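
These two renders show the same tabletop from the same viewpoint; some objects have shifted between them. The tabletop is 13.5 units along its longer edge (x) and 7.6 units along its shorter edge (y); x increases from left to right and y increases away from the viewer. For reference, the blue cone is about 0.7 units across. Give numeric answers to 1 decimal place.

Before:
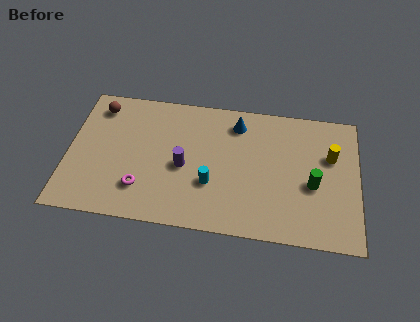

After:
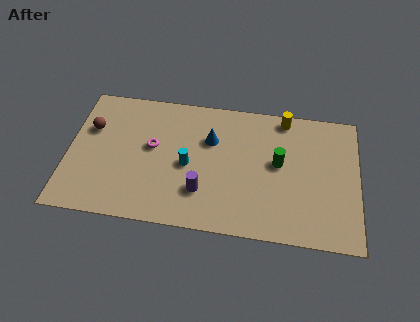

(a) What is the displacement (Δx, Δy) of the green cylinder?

(-1.6, 1.0)

The green cylinder started near (11.4, 3.2) and ended near (9.8, 4.2).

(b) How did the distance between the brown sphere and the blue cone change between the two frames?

-0.9

They were about 6.5 units apart before and 5.6 after — 0.9 units closer together.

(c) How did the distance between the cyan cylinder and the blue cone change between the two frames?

-1.9

Before: roughly 3.8 units apart; after: 1.9. That's 1.9 units closer together.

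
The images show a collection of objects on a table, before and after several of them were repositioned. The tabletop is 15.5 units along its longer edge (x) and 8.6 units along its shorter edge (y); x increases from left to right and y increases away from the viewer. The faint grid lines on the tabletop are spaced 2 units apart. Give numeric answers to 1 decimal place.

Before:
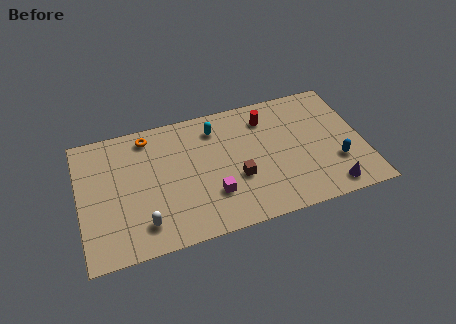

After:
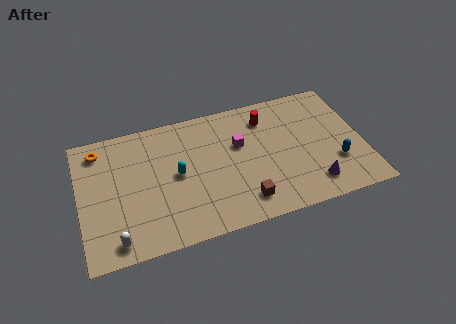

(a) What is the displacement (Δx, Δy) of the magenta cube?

(1.7, 2.9)

From the two frames, the magenta cube sits at roughly (7.1, 2.5) before and (8.8, 5.4) after.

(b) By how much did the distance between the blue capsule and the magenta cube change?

-1.0

Before: roughly 6.8 units apart; after: 5.8. That's 1.0 units closer together.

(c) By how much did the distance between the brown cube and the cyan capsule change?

+0.6

They were about 3.8 units apart before and 4.4 after — 0.6 units further apart.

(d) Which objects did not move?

the blue capsule and the red cylinder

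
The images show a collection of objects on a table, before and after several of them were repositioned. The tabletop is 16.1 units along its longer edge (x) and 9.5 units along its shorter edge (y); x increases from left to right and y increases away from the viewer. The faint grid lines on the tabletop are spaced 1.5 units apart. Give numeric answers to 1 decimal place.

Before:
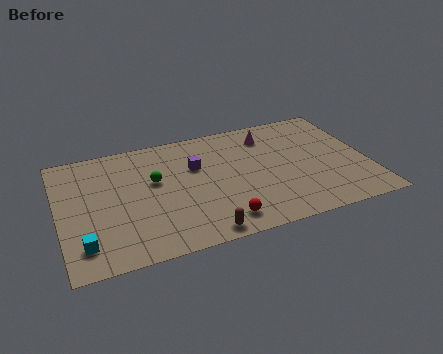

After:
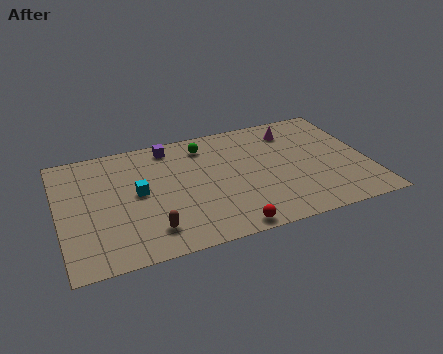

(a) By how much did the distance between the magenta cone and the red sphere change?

+1.1

They were about 6.8 units apart before and 7.9 after — 1.1 units further apart.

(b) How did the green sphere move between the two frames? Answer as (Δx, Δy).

(2.8, 2.1)

From the two frames, the green sphere sits at roughly (5.0, 5.7) before and (7.8, 7.8) after.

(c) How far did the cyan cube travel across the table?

4.3

The cyan cube moved from about (1.1, 1.9) to (4.1, 5.0), a distance of √(3.0² + 3.1²) ≈ 4.3.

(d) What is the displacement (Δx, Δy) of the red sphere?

(0.3, -0.7)

From the two frames, the red sphere sits at roughly (8.1, 1.5) before and (8.4, 0.8) after.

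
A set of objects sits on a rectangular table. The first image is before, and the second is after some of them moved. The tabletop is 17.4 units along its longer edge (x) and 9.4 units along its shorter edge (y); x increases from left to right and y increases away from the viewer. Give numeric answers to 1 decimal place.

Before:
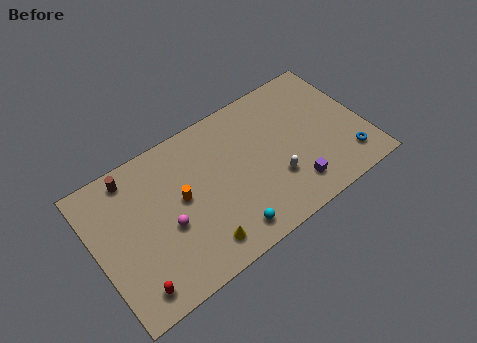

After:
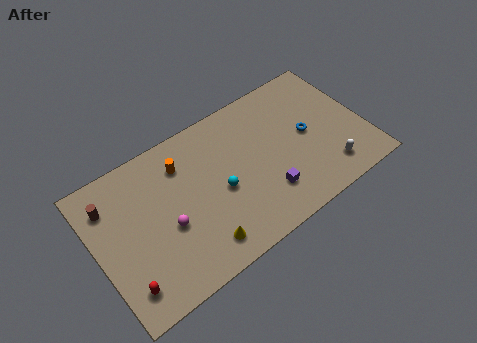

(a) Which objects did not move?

the yellow cone and the magenta sphere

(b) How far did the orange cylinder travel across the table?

2.1

From (5.5, 5.1) to (5.9, 7.2), the orange cylinder covered √(0.4² + 2.1²) ≈ 2.1 units.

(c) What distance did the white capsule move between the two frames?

3.5

The white capsule moved from about (11.3, 3.0) to (14.6, 1.8), a distance of √(3.3² + 1.2²) ≈ 3.5.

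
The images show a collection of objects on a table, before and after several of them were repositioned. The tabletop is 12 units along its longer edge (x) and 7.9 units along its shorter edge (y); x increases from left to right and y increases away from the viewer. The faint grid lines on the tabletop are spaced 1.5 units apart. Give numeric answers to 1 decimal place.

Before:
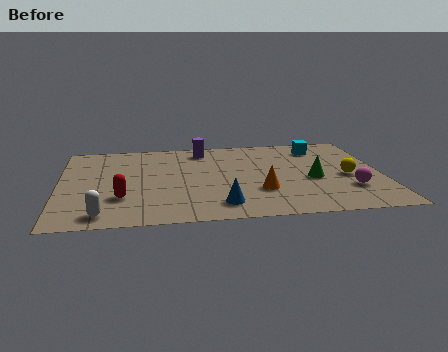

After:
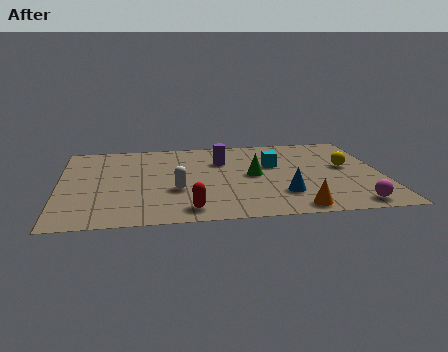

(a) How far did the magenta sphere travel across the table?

1.4

The magenta sphere moved from about (10.7, 2.3) to (10.7, 0.9), a distance of √(0.0² + 1.4²) ≈ 1.4.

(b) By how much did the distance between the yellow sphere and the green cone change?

+2.2

They were about 1.3 units apart before and 3.5 after — 2.2 units further apart.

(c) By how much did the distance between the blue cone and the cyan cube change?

-3.5

The distance was about 6.3 in the first image and 2.8 in the second, so they moved 3.5 units closer together.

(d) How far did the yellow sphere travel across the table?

0.9

The yellow sphere moved from about (10.7, 3.5) to (10.7, 4.4), a distance of √(0.0² + 0.9²) ≈ 0.9.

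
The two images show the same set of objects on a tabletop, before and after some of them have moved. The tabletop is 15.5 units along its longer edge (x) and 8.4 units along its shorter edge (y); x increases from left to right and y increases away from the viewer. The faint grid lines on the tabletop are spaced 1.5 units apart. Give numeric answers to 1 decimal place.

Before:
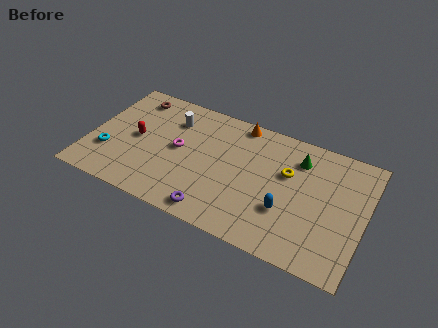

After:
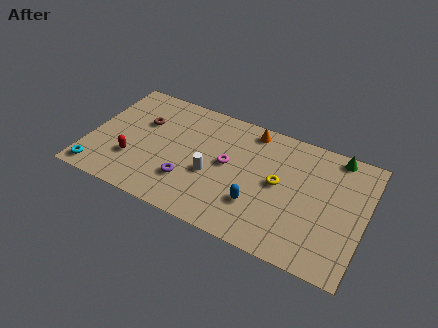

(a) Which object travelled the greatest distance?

the white cylinder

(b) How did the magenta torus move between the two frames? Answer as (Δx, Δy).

(2.8, 0.1)

From the two frames, the magenta torus sits at roughly (5.0, 4.4) before and (7.8, 4.5) after.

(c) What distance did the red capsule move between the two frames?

1.6

The red capsule was near (2.6, 4.2) before and (2.6, 2.6) after, so it travelled √(0.0² + 1.6²) ≈ 1.6 units.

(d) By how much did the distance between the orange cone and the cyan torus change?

+1.7

Before: roughly 8.5 units apart; after: 10.2. That's 1.7 units further apart.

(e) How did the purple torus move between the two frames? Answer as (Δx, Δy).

(-1.7, 1.4)

The purple torus started near (7.5, 1.0) and ended near (5.8, 2.4).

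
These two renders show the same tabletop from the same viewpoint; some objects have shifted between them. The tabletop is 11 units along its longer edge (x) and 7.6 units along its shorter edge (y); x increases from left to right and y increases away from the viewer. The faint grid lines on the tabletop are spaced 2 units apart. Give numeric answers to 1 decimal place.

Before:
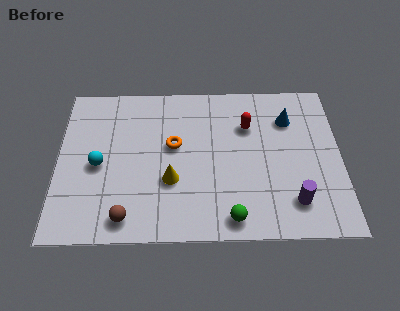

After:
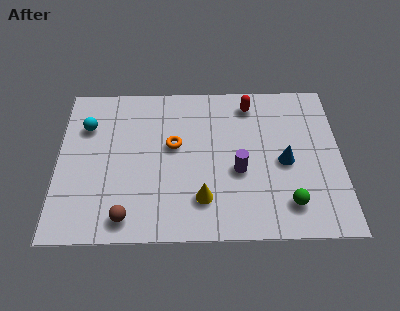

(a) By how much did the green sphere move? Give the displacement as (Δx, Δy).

(2.2, 0.6)

From the two frames, the green sphere sits at roughly (6.7, 0.9) before and (8.9, 1.5) after.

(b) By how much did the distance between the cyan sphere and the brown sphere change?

+2.0

The distance was about 2.7 in the first image and 4.7 in the second, so they moved 2.0 units further apart.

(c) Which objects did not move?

the brown sphere and the orange torus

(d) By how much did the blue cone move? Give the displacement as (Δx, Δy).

(-0.2, -2.1)

The blue cone was at about (9.0, 5.6) and moved to about (8.8, 3.5).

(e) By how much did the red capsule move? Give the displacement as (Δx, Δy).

(0.1, 1.1)

The red capsule was at about (7.4, 5.3) and moved to about (7.5, 6.4).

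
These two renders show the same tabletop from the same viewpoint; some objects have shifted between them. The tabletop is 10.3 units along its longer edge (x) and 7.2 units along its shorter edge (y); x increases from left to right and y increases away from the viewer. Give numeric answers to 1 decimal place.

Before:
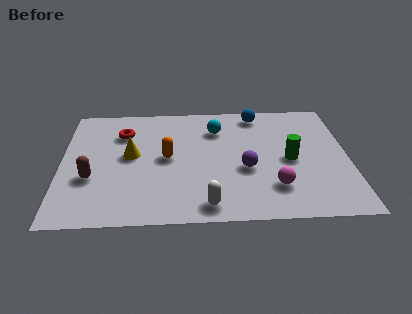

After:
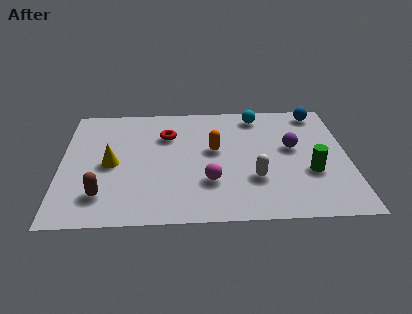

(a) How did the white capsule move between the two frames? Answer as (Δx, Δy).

(1.7, 1.4)

From the two frames, the white capsule sits at roughly (5.2, 0.9) before and (6.9, 2.3) after.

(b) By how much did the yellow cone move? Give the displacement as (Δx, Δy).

(-0.7, -0.5)

From the two frames, the yellow cone sits at roughly (2.5, 3.9) before and (1.8, 3.4) after.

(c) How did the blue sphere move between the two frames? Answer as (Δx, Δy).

(2.2, 0.0)

The blue sphere started near (7.1, 6.3) and ended near (9.3, 6.3).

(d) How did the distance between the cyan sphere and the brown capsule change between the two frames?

+1.9

They were about 5.3 units apart before and 7.2 after — 1.9 units further apart.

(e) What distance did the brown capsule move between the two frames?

1.1

The brown capsule was near (1.1, 2.6) before and (1.5, 1.6) after, so it travelled √(0.4² + 1.0²) ≈ 1.1 units.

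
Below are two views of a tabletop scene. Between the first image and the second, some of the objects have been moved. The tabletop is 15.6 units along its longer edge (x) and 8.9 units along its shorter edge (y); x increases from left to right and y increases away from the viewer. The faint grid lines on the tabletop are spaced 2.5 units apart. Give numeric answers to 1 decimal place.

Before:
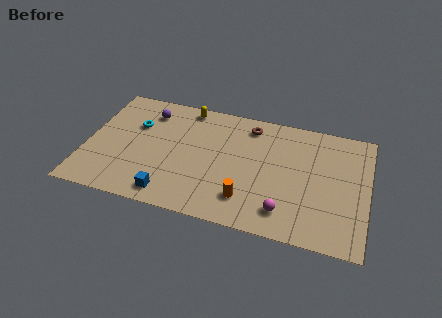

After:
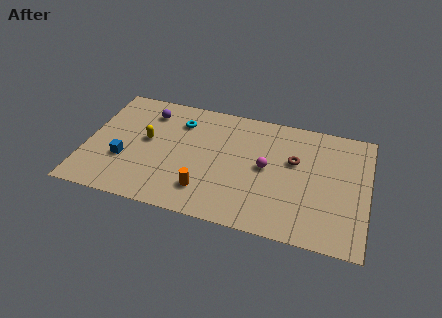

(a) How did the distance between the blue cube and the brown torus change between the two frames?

+2.1

Before: roughly 7.5 units apart; after: 9.6. That's 2.1 units further apart.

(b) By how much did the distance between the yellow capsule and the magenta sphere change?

-1.9

Before: roughly 8.6 units apart; after: 6.7. That's 1.9 units closer together.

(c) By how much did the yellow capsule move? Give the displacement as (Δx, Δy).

(-2.0, -3.1)

From the two frames, the yellow capsule sits at roughly (5.3, 8.0) before and (3.3, 4.9) after.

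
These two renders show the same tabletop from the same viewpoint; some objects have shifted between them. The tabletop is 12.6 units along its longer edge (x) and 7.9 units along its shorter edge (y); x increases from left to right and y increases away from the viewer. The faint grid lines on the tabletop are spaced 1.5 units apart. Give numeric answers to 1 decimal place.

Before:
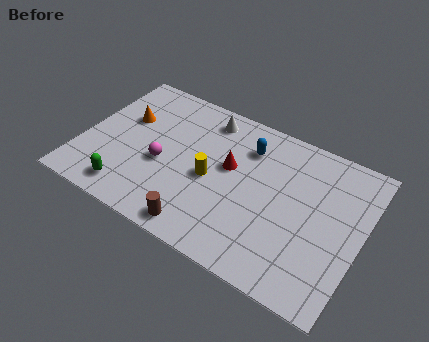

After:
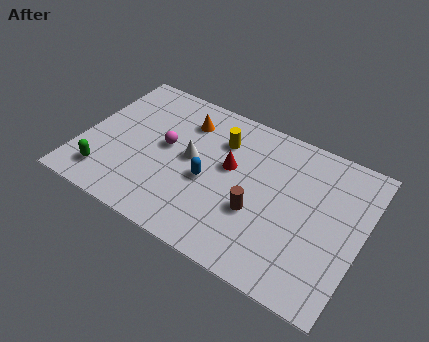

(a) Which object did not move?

the red cone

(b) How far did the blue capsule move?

3.0

The blue capsule moved from about (7.2, 6.0) to (5.8, 3.4), a distance of √(1.4² + 2.6²) ≈ 3.0.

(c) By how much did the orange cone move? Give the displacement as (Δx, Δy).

(2.6, 1.1)

The orange cone was at about (1.7, 5.0) and moved to about (4.3, 6.1).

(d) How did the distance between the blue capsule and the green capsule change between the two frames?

-1.9

They were about 6.7 units apart before and 4.8 after — 1.9 units closer together.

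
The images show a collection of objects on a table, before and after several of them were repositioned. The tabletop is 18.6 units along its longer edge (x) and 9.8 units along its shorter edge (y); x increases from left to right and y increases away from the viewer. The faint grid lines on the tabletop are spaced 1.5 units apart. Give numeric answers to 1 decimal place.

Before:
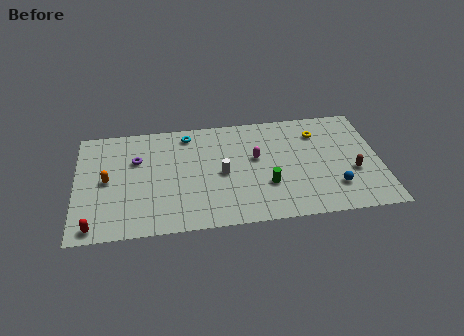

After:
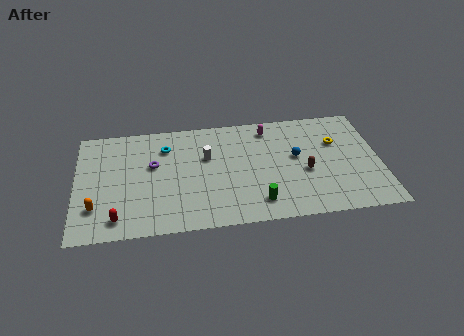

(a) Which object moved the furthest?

the blue sphere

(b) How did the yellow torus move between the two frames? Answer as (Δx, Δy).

(1.1, -1.0)

From the two frames, the yellow torus sits at roughly (14.9, 7.5) before and (16.0, 6.5) after.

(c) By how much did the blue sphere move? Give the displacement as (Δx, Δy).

(-2.2, 3.0)

The blue sphere was at about (15.7, 2.5) and moved to about (13.5, 5.5).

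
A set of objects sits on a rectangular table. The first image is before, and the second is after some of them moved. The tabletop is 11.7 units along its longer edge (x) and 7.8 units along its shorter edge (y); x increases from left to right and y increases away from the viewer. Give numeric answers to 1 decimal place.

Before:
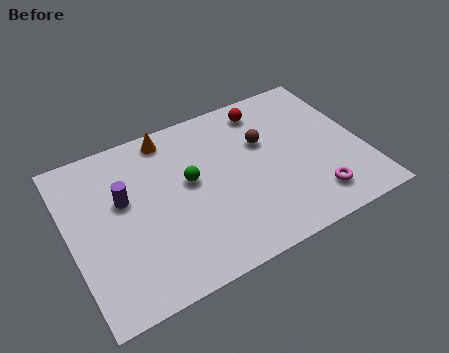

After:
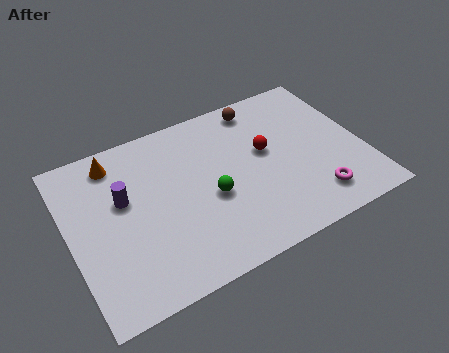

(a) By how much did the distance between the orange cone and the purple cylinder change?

-1.1

The distance was about 3.0 in the first image and 1.9 in the second, so they moved 1.1 units closer together.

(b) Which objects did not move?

the magenta torus and the purple cylinder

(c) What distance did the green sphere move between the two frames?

1.3

The green sphere was near (4.8, 4.4) before and (5.5, 3.3) after, so it travelled √(0.7² + 1.1²) ≈ 1.3 units.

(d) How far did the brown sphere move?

1.8

The brown sphere moved from about (7.9, 5.0) to (8.0, 6.8), a distance of √(0.1² + 1.8²) ≈ 1.8.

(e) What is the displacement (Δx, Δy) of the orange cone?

(-2.2, -0.3)

From the two frames, the orange cone sits at roughly (4.3, 6.9) before and (2.1, 6.6) after.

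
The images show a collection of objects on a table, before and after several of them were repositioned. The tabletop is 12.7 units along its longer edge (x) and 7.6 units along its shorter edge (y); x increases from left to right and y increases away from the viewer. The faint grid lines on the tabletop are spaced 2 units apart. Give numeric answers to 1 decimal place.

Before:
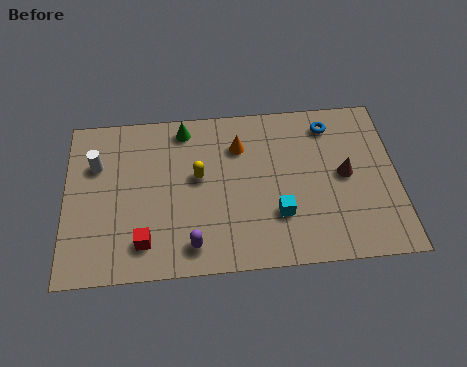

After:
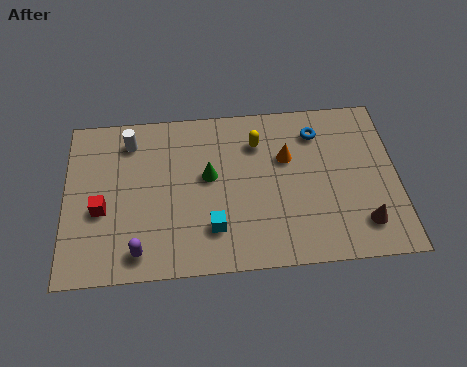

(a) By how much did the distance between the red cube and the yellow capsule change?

+3.0

They were about 3.5 units apart before and 6.5 after — 3.0 units further apart.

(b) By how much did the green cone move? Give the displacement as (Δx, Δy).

(0.9, -2.3)

The green cone started near (4.6, 6.6) and ended near (5.5, 4.3).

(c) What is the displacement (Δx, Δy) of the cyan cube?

(-2.5, -0.4)

From the two frames, the cyan cube sits at roughly (8.1, 2.3) before and (5.6, 1.9) after.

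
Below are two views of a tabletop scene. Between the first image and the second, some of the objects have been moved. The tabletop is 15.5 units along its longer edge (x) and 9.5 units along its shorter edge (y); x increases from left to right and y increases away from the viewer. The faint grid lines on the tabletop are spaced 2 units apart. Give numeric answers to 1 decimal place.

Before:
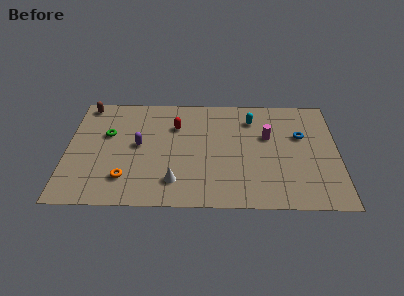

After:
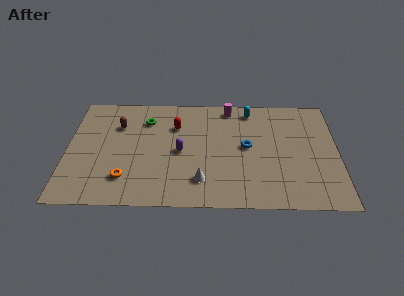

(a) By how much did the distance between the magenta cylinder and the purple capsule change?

-2.7

They were about 7.5 units apart before and 4.8 after — 2.7 units closer together.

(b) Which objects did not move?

the orange torus and the red capsule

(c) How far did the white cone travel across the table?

1.5

The white cone was near (6.2, 2.0) before and (7.7, 2.1) after, so it travelled √(1.5² + 0.1²) ≈ 1.5 units.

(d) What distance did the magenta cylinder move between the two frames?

3.3

The magenta cylinder was near (11.5, 5.9) before and (9.3, 8.4) after, so it travelled √(2.2² + 2.5²) ≈ 3.3 units.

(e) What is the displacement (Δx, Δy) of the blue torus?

(-3.1, -1.0)

The blue torus started near (13.4, 6.0) and ended near (10.3, 5.0).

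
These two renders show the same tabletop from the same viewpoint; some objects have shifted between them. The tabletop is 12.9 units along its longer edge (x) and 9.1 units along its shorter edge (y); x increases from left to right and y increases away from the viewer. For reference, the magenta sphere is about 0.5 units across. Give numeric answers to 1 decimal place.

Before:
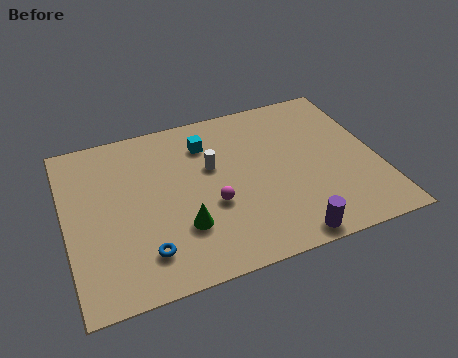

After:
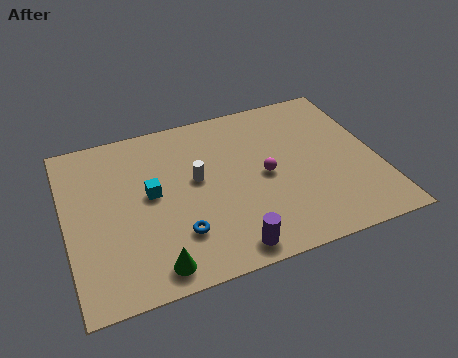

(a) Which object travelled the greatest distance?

the cyan cube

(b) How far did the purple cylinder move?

2.4

From (8.7, 0.8) to (6.3, 1.0), the purple cylinder covered √(2.4² + 0.2²) ≈ 2.4 units.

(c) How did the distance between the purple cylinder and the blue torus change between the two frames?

-3.4

Before: roughly 5.8 units apart; after: 2.4. That's 3.4 units closer together.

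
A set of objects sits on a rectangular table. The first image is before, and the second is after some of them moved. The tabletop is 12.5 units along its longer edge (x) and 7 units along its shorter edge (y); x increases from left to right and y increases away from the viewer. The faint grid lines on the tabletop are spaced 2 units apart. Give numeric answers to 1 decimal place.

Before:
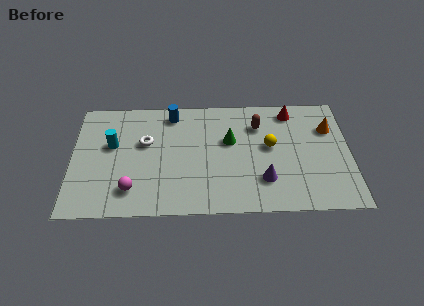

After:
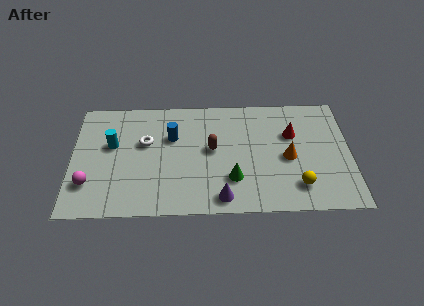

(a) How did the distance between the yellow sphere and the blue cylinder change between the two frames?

+1.5

The distance was about 4.9 in the first image and 6.4 in the second, so they moved 1.5 units further apart.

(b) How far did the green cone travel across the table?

2.3

From (7.1, 4.3) to (7.2, 2.0), the green cone covered √(0.1² + 2.3²) ≈ 2.3 units.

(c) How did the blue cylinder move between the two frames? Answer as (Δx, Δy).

(0.0, -1.4)

From the two frames, the blue cylinder sits at roughly (4.5, 6.0) before and (4.5, 4.6) after.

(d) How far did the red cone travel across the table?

1.4

The red cone moved from about (9.9, 6.0) to (9.9, 4.6), a distance of √(0.0² + 1.4²) ≈ 1.4.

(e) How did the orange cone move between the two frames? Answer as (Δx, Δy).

(-1.9, -1.7)

The orange cone was at about (11.6, 4.9) and moved to about (9.7, 3.2).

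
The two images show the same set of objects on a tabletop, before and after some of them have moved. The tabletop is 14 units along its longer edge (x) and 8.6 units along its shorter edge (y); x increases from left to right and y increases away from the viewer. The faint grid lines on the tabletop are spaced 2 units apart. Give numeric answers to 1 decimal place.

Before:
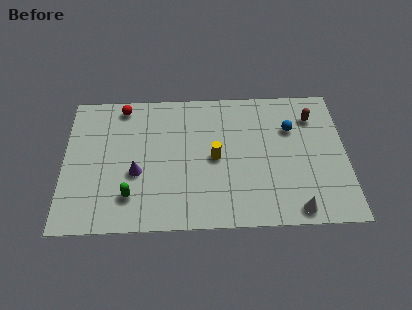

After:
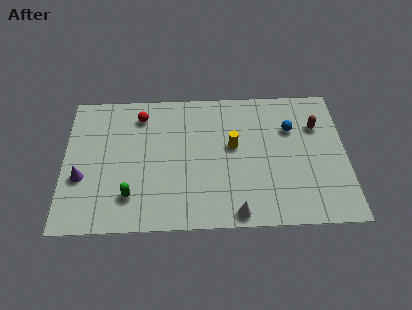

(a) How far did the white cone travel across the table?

2.9

From (11.4, 0.9) to (8.5, 0.8), the white cone covered √(2.9² + 0.1²) ≈ 2.9 units.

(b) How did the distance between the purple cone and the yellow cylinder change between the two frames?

+3.7

They were about 4.0 units apart before and 7.7 after — 3.7 units further apart.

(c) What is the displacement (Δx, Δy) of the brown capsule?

(0.2, -0.6)

The brown capsule started near (12.4, 6.6) and ended near (12.6, 6.0).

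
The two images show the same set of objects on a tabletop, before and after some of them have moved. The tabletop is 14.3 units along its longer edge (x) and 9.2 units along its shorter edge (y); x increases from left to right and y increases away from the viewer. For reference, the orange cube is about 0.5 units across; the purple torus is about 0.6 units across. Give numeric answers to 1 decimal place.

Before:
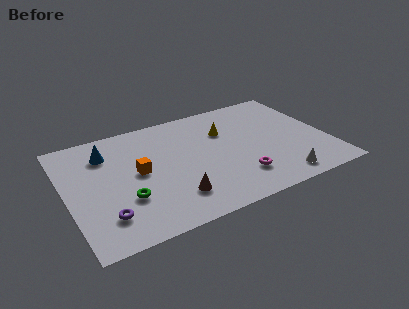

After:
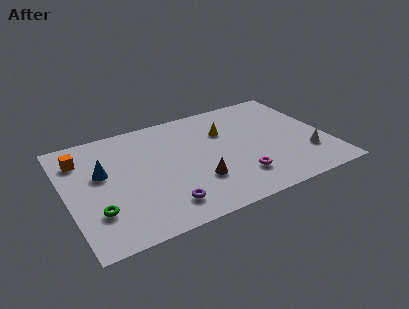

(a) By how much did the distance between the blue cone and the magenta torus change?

-0.4

Before: roughly 8.2 units apart; after: 7.8. That's 0.4 units closer together.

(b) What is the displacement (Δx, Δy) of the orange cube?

(-2.9, 2.3)

The orange cube was at about (3.9, 4.8) and moved to about (1.0, 7.1).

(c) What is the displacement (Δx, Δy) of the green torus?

(-1.6, -0.4)

From the two frames, the green torus sits at roughly (3.0, 3.0) before and (1.4, 2.6) after.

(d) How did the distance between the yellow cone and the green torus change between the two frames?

+1.6

They were about 6.8 units apart before and 8.4 after — 1.6 units further apart.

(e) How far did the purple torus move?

3.1

The purple torus was near (1.8, 2.1) before and (4.9, 1.7) after, so it travelled √(3.1² + 0.4²) ≈ 3.1 units.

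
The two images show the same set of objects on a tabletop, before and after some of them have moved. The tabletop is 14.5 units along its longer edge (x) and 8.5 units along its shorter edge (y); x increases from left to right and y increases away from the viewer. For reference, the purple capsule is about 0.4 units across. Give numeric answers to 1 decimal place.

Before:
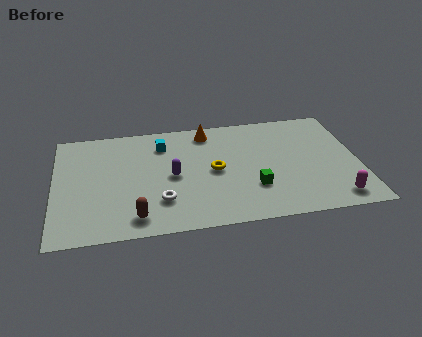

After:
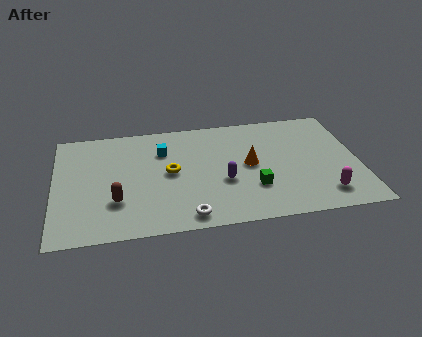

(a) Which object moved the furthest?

the orange cone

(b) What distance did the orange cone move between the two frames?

3.5

From (7.4, 7.3) to (9.3, 4.4), the orange cone covered √(1.9² + 2.9²) ≈ 3.5 units.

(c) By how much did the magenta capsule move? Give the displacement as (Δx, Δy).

(-0.5, 0.4)

From the two frames, the magenta capsule sits at roughly (13.2, 1.2) before and (12.7, 1.6) after.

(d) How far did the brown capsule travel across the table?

1.6

From (3.8, 1.3) to (2.9, 2.6), the brown capsule covered √(0.9² + 1.3²) ≈ 1.6 units.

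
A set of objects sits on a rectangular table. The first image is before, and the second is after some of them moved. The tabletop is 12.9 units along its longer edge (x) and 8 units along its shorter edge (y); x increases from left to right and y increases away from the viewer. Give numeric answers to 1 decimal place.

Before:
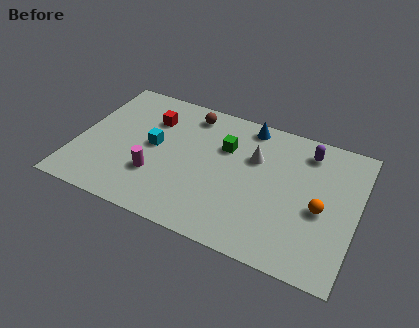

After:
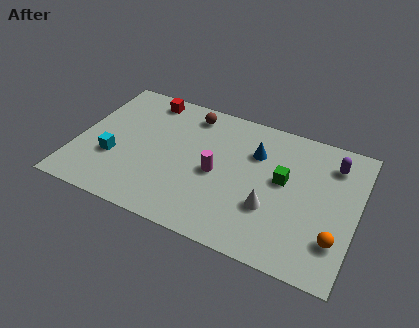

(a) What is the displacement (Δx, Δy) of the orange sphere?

(0.8, -1.4)

The orange sphere started near (11.3, 3.5) and ended near (12.1, 2.1).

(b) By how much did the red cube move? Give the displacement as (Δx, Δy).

(-0.4, 1.2)

The red cube started near (3.2, 5.8) and ended near (2.8, 7.0).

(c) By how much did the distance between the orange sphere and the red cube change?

+2.1

The distance was about 8.4 in the first image and 10.5 in the second, so they moved 2.1 units further apart.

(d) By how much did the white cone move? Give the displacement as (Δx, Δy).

(1.0, -2.6)

From the two frames, the white cone sits at roughly (8.1, 5.3) before and (9.1, 2.7) after.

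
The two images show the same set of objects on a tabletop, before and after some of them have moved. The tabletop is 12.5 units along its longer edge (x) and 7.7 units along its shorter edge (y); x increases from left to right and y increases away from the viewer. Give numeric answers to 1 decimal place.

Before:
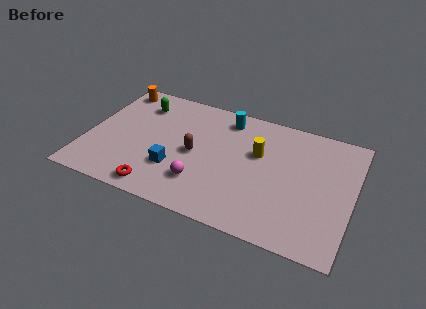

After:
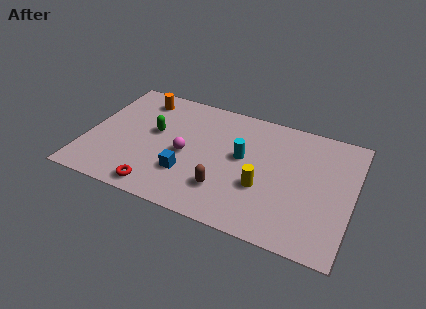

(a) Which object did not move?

the red torus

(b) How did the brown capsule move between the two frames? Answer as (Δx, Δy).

(1.6, -1.7)

From the two frames, the brown capsule sits at roughly (5.1, 3.7) before and (6.7, 2.0) after.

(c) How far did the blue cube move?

0.6

The blue cube was near (4.3, 2.4) before and (4.9, 2.3) after, so it travelled √(0.6² + 0.1²) ≈ 0.6 units.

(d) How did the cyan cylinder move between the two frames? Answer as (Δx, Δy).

(1.0, -2.2)

From the two frames, the cyan cylinder sits at roughly (6.3, 6.5) before and (7.3, 4.3) after.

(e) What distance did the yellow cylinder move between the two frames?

2.0

From (8.0, 4.8) to (8.4, 2.8), the yellow cylinder covered √(0.4² + 2.0²) ≈ 2.0 units.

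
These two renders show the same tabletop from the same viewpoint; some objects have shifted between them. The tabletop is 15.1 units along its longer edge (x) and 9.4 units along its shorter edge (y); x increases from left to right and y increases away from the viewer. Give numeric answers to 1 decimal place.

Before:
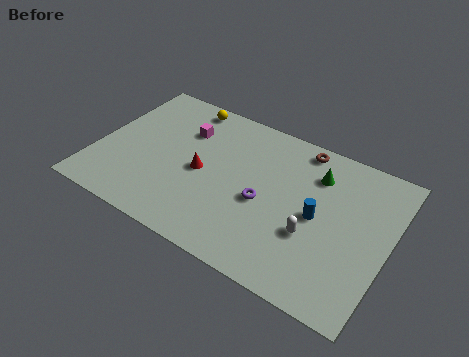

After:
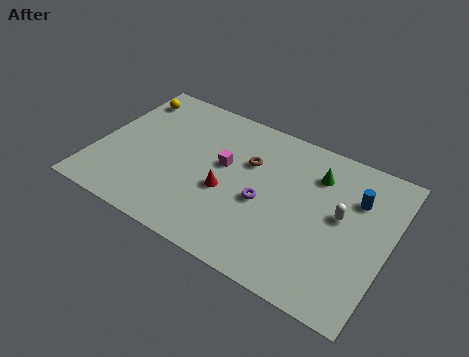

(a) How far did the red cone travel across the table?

1.5

From (5.5, 4.4) to (6.9, 3.8), the red cone covered √(1.4² + 0.6²) ≈ 1.5 units.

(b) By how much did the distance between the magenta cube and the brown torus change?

-4.7

Before: roughly 6.1 units apart; after: 1.4. That's 4.7 units closer together.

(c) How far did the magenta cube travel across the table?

2.6

The magenta cube was near (4.2, 6.7) before and (6.5, 5.4) after, so it travelled √(2.3² + 1.3²) ≈ 2.6 units.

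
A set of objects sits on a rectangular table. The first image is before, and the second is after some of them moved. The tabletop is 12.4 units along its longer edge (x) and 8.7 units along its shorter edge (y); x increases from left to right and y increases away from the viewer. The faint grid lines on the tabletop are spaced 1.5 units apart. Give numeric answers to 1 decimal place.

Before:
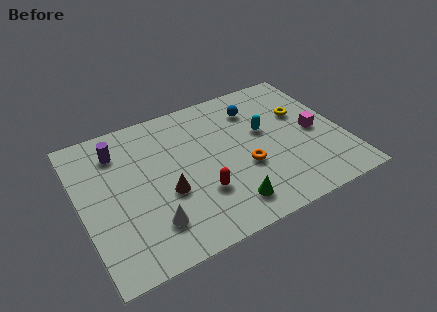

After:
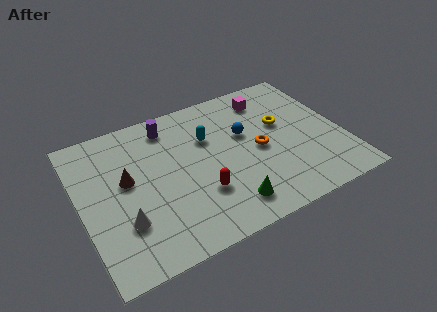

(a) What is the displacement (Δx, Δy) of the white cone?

(-1.2, 0.6)

The white cone started near (3.0, 2.0) and ended near (1.8, 2.6).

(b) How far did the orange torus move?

1.1

The orange torus moved from about (7.6, 3.3) to (8.4, 4.1), a distance of √(0.8² + 0.8²) ≈ 1.1.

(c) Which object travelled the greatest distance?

the magenta cube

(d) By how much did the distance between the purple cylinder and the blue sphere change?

-2.7

Before: roughly 6.6 units apart; after: 3.9. That's 2.7 units closer together.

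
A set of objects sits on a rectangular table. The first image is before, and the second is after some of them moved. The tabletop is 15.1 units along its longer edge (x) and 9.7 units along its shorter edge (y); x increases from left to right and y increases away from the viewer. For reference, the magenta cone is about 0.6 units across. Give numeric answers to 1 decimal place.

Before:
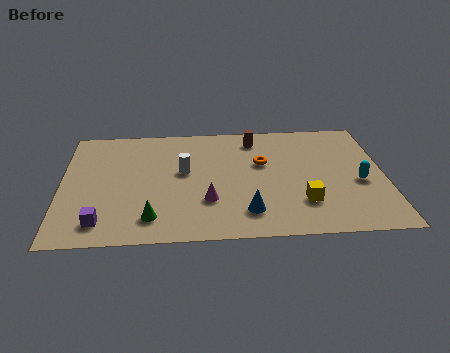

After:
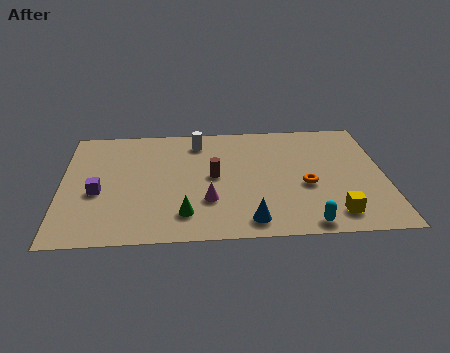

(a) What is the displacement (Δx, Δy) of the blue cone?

(0.1, -0.7)

The blue cone was at about (8.6, 2.0) and moved to about (8.7, 1.3).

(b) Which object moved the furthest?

the cyan capsule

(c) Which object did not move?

the magenta cone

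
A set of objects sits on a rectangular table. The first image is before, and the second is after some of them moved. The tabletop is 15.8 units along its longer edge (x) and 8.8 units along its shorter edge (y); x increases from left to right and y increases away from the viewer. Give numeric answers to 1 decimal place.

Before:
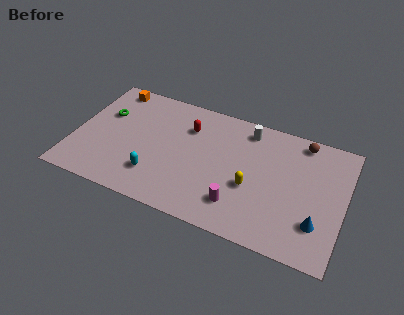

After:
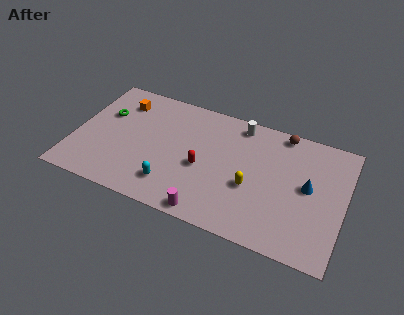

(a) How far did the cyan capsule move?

1.0

The cyan capsule moved from about (5.0, 2.2) to (6.0, 1.9), a distance of √(1.0² + 0.3²) ≈ 1.0.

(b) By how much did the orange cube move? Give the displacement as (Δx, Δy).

(0.7, -0.9)

From the two frames, the orange cube sits at roughly (1.7, 7.8) before and (2.4, 6.9) after.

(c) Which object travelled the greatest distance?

the red capsule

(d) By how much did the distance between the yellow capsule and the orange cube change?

-1.0

The distance was about 9.8 in the first image and 8.8 in the second, so they moved 1.0 units closer together.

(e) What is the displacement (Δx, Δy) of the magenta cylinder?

(-1.6, -1.2)

The magenta cylinder started near (9.9, 2.0) and ended near (8.3, 0.8).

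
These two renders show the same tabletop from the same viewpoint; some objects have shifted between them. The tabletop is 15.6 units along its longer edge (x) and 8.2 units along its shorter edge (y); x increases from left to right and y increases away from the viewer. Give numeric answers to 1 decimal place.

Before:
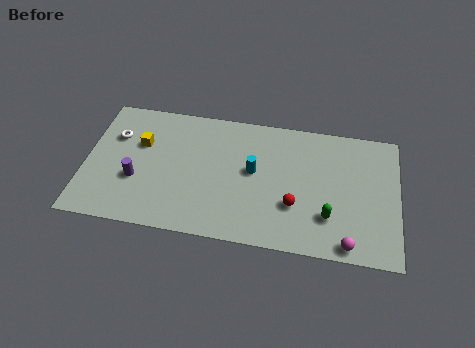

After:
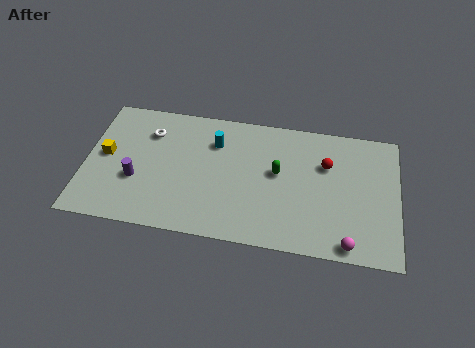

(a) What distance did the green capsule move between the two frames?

3.5

From (12.2, 2.3) to (9.6, 4.6), the green capsule covered √(2.6² + 2.3²) ≈ 3.5 units.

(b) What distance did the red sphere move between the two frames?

3.2

The red sphere was near (10.5, 2.7) before and (12.0, 5.5) after, so it travelled √(1.5² + 2.8²) ≈ 3.2 units.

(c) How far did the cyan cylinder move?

2.5

From (8.4, 4.5) to (6.4, 6.0), the cyan cylinder covered √(2.0² + 1.5²) ≈ 2.5 units.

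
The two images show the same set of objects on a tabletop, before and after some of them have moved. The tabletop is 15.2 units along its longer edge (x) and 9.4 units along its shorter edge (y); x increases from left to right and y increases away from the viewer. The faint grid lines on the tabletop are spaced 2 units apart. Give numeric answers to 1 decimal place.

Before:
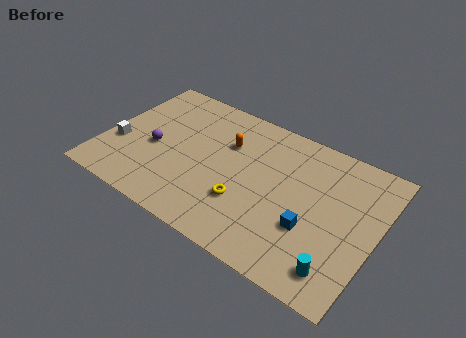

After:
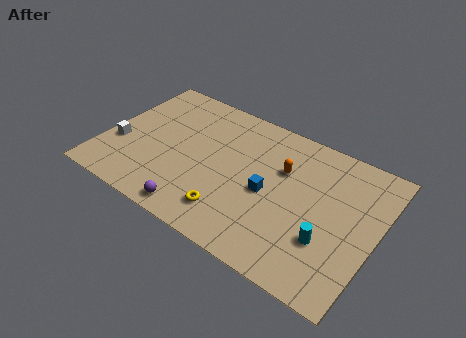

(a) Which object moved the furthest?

the purple sphere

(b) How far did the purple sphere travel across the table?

4.3

The purple sphere was near (2.8, 4.1) before and (5.8, 1.0) after, so it travelled √(3.0² + 3.1²) ≈ 4.3 units.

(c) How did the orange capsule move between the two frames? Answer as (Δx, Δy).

(3.2, -0.2)

The orange capsule was at about (6.6, 6.4) and moved to about (9.8, 6.2).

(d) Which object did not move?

the white cube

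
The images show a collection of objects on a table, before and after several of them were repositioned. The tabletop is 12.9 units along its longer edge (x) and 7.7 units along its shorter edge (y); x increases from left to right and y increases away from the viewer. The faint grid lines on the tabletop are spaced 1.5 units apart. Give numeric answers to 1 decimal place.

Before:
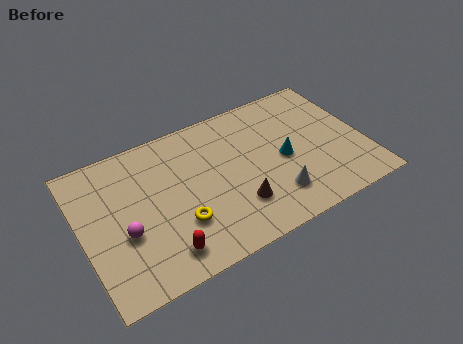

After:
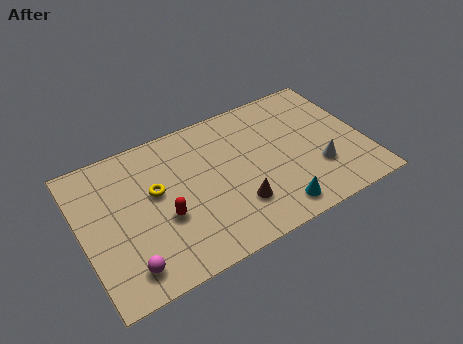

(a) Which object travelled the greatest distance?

the cyan cone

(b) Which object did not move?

the brown cone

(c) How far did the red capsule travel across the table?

1.7

The red capsule was near (3.3, 1.3) before and (3.6, 3.0) after, so it travelled √(0.3² + 1.7²) ≈ 1.7 units.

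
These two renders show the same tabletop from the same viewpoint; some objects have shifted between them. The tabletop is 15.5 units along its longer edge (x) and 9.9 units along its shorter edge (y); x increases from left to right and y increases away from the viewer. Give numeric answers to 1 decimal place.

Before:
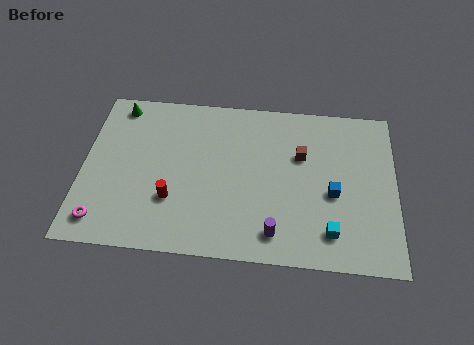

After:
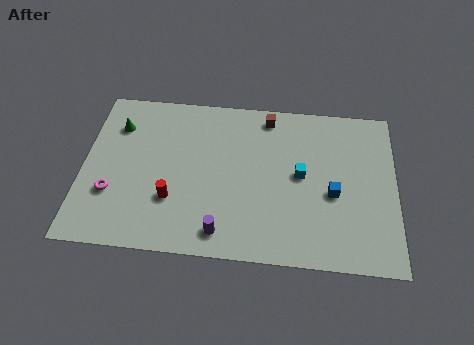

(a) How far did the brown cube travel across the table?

2.9

The brown cube was near (10.8, 6.4) before and (9.1, 8.7) after, so it travelled √(1.7² + 2.3²) ≈ 2.9 units.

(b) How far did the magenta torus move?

1.7

The magenta torus moved from about (1.1, 1.5) to (1.5, 3.2), a distance of √(0.4² + 1.7²) ≈ 1.7.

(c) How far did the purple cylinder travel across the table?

2.6

From (9.6, 1.6) to (7.0, 1.4), the purple cylinder covered √(2.6² + 0.2²) ≈ 2.6 units.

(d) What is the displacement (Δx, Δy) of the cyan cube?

(-1.5, 3.3)

From the two frames, the cyan cube sits at roughly (12.3, 1.9) before and (10.8, 5.2) after.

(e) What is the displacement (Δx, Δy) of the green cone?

(0.0, -1.3)

The green cone started near (1.6, 8.7) and ended near (1.6, 7.4).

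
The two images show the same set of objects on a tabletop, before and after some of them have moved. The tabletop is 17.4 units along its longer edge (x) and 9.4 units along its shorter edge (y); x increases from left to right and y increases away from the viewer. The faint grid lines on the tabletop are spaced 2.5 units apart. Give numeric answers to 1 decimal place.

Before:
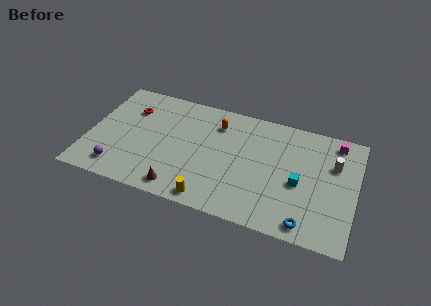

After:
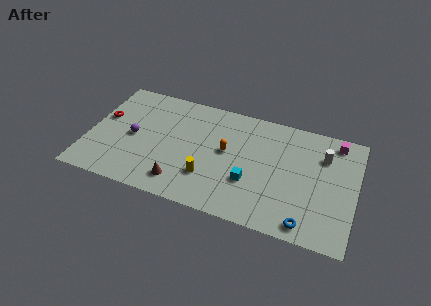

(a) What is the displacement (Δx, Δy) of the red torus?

(-1.7, -1.2)

The red torus started near (2.5, 6.8) and ended near (0.8, 5.6).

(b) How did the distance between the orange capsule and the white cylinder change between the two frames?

-1.4

They were about 7.8 units apart before and 6.4 after — 1.4 units closer together.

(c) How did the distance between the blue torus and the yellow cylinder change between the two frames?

+0.5

The distance was about 6.2 in the first image and 6.7 in the second, so they moved 0.5 units further apart.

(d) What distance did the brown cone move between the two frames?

0.5

The brown cone moved from about (6.3, 1.2) to (6.3, 1.7), a distance of √(0.0² + 0.5²) ≈ 0.5.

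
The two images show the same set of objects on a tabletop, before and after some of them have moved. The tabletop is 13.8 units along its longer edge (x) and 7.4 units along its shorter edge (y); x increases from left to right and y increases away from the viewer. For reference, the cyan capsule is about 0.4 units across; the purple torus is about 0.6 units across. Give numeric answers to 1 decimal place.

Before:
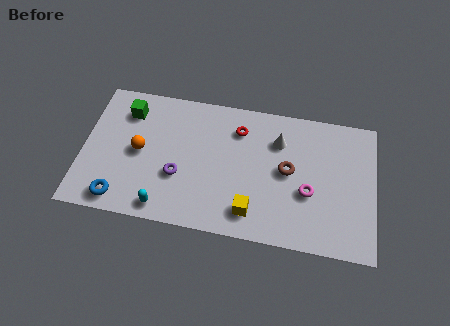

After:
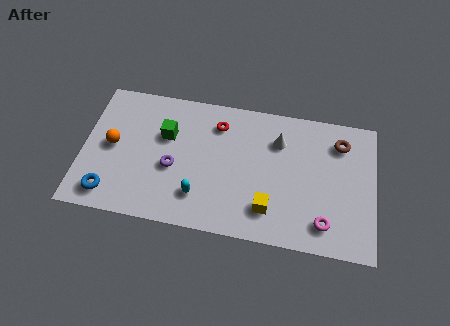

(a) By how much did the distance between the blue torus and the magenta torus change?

+1.1

Before: roughly 9.0 units apart; after: 10.1. That's 1.1 units further apart.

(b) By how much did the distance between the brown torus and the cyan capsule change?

+1.2

The distance was about 6.4 in the first image and 7.6 in the second, so they moved 1.2 units further apart.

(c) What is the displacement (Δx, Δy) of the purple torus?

(-0.3, 0.4)

The purple torus started near (4.6, 2.7) and ended near (4.3, 3.1).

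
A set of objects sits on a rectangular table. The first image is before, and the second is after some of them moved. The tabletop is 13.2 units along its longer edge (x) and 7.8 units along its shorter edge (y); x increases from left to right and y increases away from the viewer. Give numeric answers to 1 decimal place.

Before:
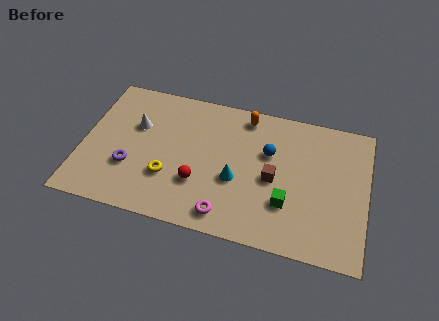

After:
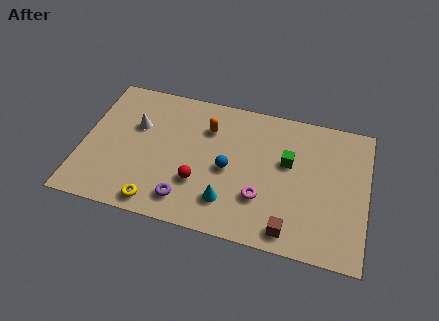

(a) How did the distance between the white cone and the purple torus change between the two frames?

+2.0

Before: roughly 2.4 units apart; after: 4.4. That's 2.0 units further apart.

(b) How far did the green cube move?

2.3

The green cube was near (9.6, 2.4) before and (9.5, 4.7) after, so it travelled √(0.1² + 2.3²) ≈ 2.3 units.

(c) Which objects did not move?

the red sphere and the white cone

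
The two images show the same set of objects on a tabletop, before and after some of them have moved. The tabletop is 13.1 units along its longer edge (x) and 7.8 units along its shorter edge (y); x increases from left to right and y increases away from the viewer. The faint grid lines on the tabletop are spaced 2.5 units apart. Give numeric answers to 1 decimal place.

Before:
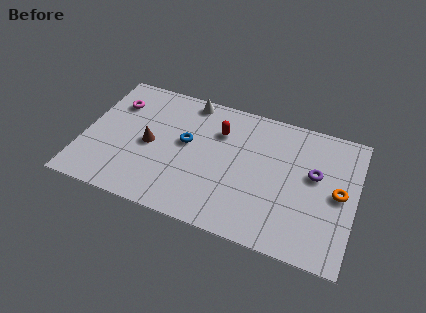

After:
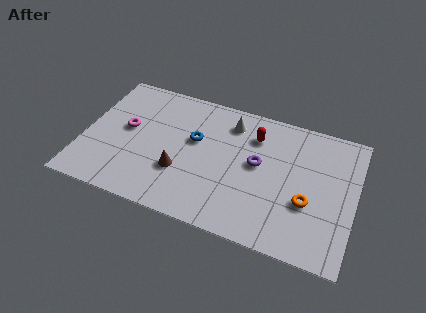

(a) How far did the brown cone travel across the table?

1.9

From (3.2, 3.7) to (4.8, 2.6), the brown cone covered √(1.6² + 1.1²) ≈ 1.9 units.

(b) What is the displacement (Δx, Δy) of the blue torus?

(0.4, 0.3)

The blue torus was at about (4.9, 4.4) and moved to about (5.3, 4.7).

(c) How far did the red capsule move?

1.7

The red capsule was near (6.4, 5.6) before and (8.1, 5.9) after, so it travelled √(1.7² + 0.3²) ≈ 1.7 units.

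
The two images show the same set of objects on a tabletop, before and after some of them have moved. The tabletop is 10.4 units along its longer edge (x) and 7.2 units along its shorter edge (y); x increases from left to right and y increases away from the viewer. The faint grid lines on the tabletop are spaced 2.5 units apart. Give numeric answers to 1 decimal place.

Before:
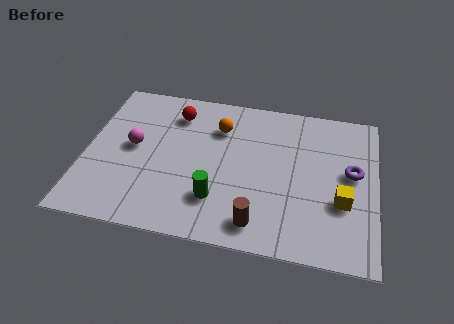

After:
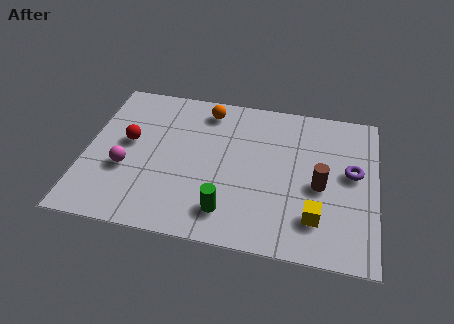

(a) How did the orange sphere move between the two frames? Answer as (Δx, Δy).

(-0.5, 0.8)

The orange sphere started near (4.7, 5.3) and ended near (4.2, 6.1).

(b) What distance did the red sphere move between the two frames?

2.3

The red sphere was near (3.1, 5.7) before and (1.5, 4.0) after, so it travelled √(1.6² + 1.7²) ≈ 2.3 units.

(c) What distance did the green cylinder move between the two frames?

0.6

From (4.8, 1.9) to (5.2, 1.4), the green cylinder covered √(0.4² + 0.5²) ≈ 0.6 units.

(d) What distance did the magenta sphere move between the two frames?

1.1

The magenta sphere was near (1.7, 3.8) before and (1.5, 2.7) after, so it travelled √(0.2² + 1.1²) ≈ 1.1 units.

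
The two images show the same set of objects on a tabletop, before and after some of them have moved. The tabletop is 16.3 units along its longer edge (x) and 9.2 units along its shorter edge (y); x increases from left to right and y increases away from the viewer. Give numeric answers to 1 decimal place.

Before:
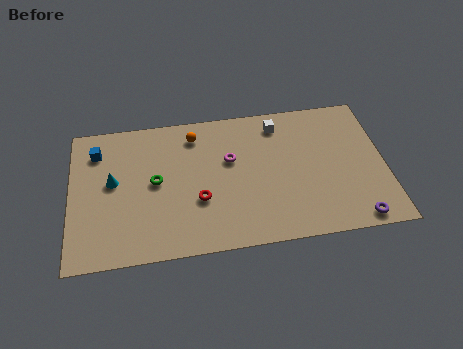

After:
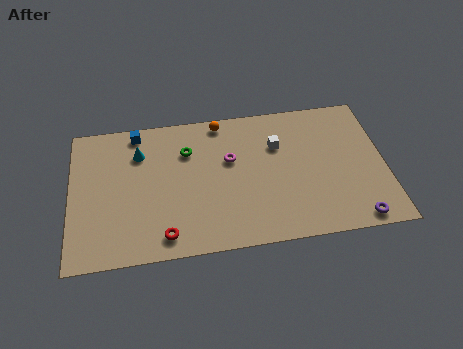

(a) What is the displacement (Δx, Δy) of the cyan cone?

(1.4, 1.7)

The cyan cone was at about (2.2, 5.1) and moved to about (3.6, 6.8).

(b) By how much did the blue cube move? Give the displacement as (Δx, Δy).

(2.1, 1.0)

The blue cube started near (1.4, 7.2) and ended near (3.5, 8.2).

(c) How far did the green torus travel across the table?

2.5

The green torus moved from about (4.4, 4.8) to (6.1, 6.6), a distance of √(1.7² + 1.8²) ≈ 2.5.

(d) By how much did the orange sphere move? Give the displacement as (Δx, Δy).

(1.4, 0.7)

The orange sphere started near (6.5, 7.6) and ended near (7.9, 8.3).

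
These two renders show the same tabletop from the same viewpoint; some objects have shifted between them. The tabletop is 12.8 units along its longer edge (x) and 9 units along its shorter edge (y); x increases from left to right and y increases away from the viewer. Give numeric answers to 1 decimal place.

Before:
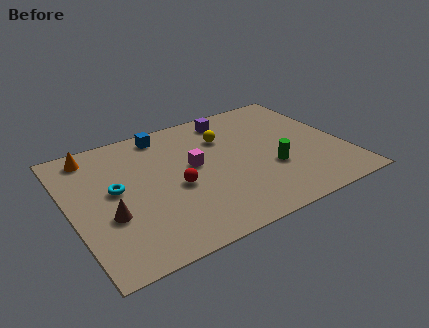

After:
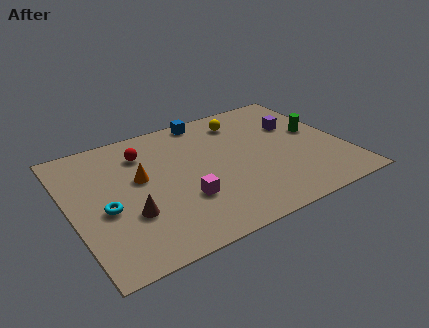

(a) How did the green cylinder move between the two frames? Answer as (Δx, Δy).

(2.5, 1.8)

From the two frames, the green cylinder sits at roughly (9.2, 3.2) before and (11.7, 5.0) after.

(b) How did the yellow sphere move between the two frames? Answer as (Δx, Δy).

(1.0, 0.9)

The yellow sphere was at about (7.5, 6.4) and moved to about (8.5, 7.3).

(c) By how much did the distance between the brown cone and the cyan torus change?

-0.4

The distance was about 1.7 in the first image and 1.3 in the second, so they moved 0.4 units closer together.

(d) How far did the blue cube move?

2.1

From (4.8, 7.9) to (6.9, 8.2), the blue cube covered √(2.1² + 0.3²) ≈ 2.1 units.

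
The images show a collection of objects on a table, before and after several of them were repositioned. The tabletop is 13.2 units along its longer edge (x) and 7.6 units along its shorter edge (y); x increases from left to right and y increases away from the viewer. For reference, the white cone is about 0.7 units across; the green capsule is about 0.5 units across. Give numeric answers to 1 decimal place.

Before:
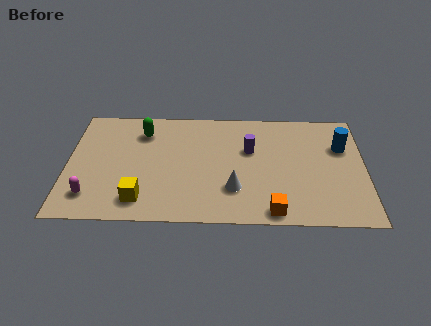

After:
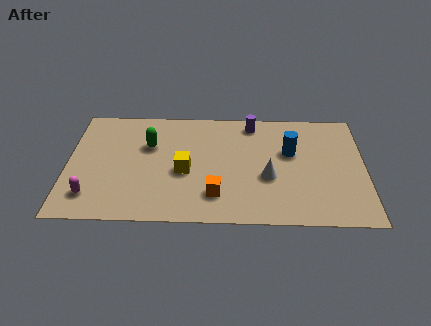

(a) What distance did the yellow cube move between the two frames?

2.7

The yellow cube was near (3.3, 1.4) before and (5.2, 3.3) after, so it travelled √(1.9² + 1.9²) ≈ 2.7 units.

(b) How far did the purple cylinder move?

1.8

The purple cylinder was near (8.1, 4.8) before and (8.2, 6.6) after, so it travelled √(0.1² + 1.8²) ≈ 1.8 units.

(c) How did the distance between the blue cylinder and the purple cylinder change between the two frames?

-1.6

The distance was about 4.1 in the first image and 2.5 in the second, so they moved 1.6 units closer together.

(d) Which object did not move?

the magenta capsule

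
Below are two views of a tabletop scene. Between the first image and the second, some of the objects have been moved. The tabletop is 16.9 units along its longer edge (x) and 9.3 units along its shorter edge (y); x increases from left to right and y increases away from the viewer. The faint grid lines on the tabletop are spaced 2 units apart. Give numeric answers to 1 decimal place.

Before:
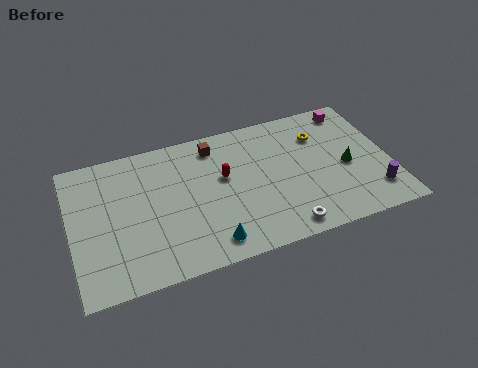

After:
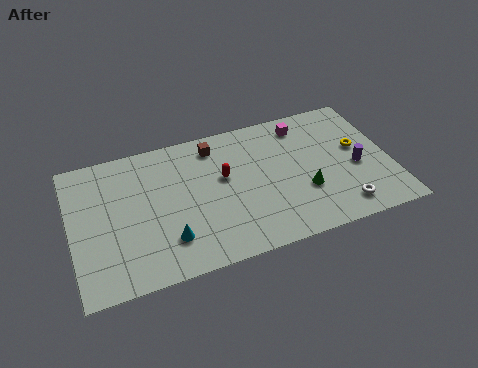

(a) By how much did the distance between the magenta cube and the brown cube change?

-2.7

Before: roughly 7.5 units apart; after: 4.8. That's 2.7 units closer together.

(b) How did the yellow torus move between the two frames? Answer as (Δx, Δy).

(1.9, -1.5)

The yellow torus was at about (13.4, 6.8) and moved to about (15.3, 5.3).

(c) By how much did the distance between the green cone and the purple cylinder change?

+0.5

They were about 2.5 units apart before and 3.0 after — 0.5 units further apart.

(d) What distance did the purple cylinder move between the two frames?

2.1

From (15.8, 2.0) to (15.1, 4.0), the purple cylinder covered √(0.7² + 2.0²) ≈ 2.1 units.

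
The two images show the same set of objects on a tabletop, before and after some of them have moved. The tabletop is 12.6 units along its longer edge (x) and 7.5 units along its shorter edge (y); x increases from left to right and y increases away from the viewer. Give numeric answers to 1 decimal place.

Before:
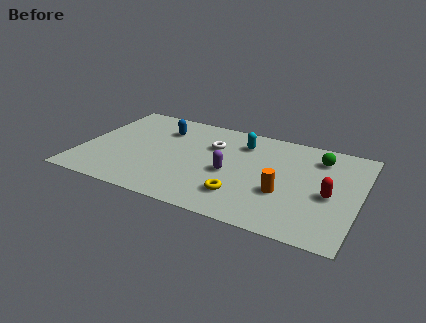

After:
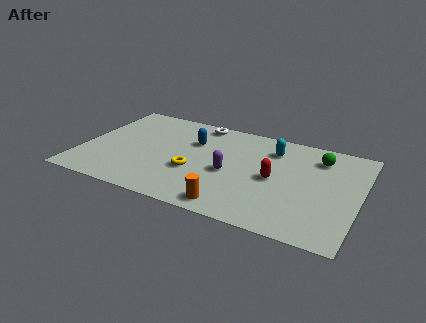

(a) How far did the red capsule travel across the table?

2.5

The red capsule moved from about (11.3, 3.3) to (8.8, 3.6), a distance of √(2.5² + 0.3²) ≈ 2.5.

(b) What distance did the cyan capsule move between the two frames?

1.4

From (7.1, 5.8) to (8.5, 5.8), the cyan capsule covered √(1.4² + 0.0²) ≈ 1.4 units.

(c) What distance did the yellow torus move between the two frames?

2.5

The yellow torus moved from about (7.5, 1.8) to (5.2, 2.8), a distance of √(2.3² + 1.0²) ≈ 2.5.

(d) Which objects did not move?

the purple capsule and the green sphere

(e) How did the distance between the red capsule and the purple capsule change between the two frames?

-2.5

The distance was about 4.5 in the first image and 2.0 in the second, so they moved 2.5 units closer together.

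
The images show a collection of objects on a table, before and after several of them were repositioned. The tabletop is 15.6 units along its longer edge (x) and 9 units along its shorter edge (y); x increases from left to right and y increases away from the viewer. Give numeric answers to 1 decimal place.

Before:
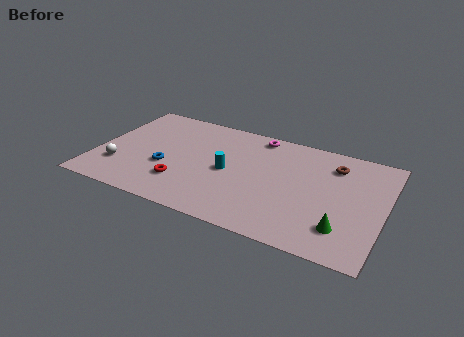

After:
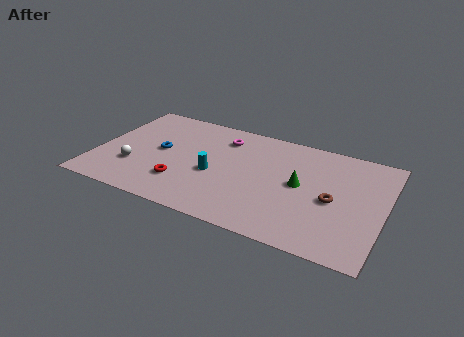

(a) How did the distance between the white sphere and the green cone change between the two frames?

-3.1

Before: roughly 12.2 units apart; after: 9.1. That's 3.1 units closer together.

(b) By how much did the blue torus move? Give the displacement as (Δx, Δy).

(-0.5, 1.3)

The blue torus was at about (3.9, 3.4) and moved to about (3.4, 4.7).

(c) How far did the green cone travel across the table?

3.6

The green cone was near (13.6, 2.1) before and (11.1, 4.7) after, so it travelled √(2.5² + 2.6²) ≈ 3.6 units.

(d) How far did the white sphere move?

0.9

The white sphere moved from about (1.4, 2.5) to (2.2, 2.8), a distance of √(0.8² + 0.3²) ≈ 0.9.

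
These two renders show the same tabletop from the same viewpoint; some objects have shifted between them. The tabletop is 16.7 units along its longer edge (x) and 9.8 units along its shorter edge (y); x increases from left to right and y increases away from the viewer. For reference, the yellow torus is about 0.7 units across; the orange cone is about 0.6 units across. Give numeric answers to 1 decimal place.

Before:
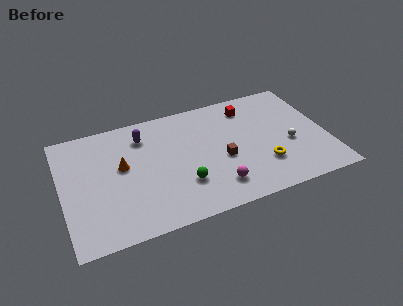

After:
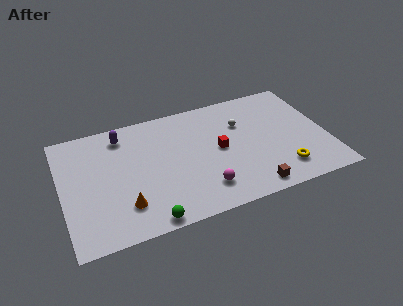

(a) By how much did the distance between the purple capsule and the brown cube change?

+4.4

They were about 5.9 units apart before and 10.3 after — 4.4 units further apart.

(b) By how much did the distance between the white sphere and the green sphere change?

+1.8

They were about 7.0 units apart before and 8.8 after — 1.8 units further apart.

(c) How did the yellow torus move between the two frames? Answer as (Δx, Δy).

(1.1, -0.8)

The yellow torus was at about (12.5, 2.8) and moved to about (13.6, 2.0).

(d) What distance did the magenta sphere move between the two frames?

0.8

From (9.4, 2.0) to (8.6, 2.1), the magenta sphere covered √(0.8² + 0.1²) ≈ 0.8 units.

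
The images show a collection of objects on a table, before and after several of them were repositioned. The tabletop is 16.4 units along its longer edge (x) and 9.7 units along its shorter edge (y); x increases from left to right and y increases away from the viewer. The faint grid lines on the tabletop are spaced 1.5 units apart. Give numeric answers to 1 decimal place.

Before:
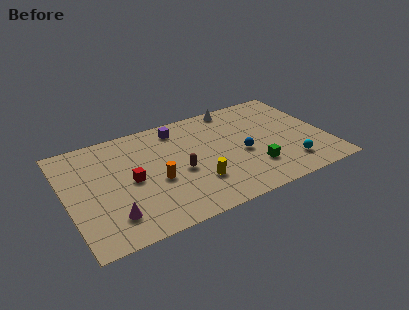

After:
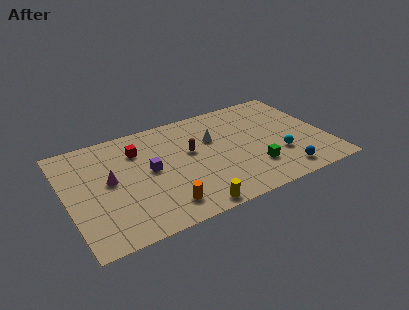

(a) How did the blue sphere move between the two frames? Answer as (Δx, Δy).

(2.2, -2.8)

From the two frames, the blue sphere sits at roughly (11.0, 4.2) before and (13.2, 1.4) after.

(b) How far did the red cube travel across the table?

2.6

From (4.0, 4.7) to (4.7, 7.2), the red cube covered √(0.7² + 2.5²) ≈ 2.6 units.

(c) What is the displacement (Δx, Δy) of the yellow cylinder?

(-0.7, -2.0)

The yellow cylinder was at about (7.9, 2.8) and moved to about (7.2, 0.8).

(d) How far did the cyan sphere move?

1.2

The cyan sphere moved from about (13.7, 2.0) to (13.2, 3.1), a distance of √(0.5² + 1.1²) ≈ 1.2.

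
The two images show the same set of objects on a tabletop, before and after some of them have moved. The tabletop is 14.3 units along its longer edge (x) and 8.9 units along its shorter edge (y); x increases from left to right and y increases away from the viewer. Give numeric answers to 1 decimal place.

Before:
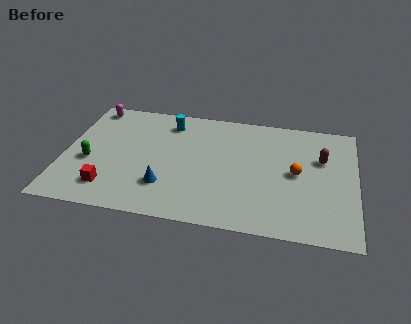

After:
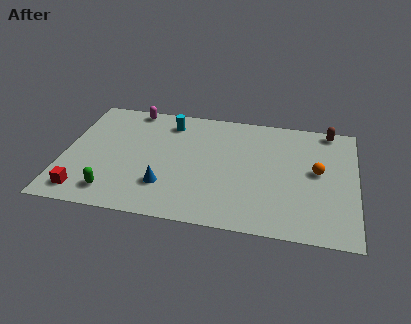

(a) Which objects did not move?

the blue cone and the cyan cylinder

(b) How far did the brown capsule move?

2.3

The brown capsule was near (12.6, 5.8) before and (12.9, 8.1) after, so it travelled √(0.3² + 2.3²) ≈ 2.3 units.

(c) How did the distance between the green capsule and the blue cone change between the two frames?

-1.3

Before: roughly 4.0 units apart; after: 2.7. That's 1.3 units closer together.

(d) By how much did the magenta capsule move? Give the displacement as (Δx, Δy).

(2.0, 0.2)

The magenta capsule started near (1.1, 7.9) and ended near (3.1, 8.1).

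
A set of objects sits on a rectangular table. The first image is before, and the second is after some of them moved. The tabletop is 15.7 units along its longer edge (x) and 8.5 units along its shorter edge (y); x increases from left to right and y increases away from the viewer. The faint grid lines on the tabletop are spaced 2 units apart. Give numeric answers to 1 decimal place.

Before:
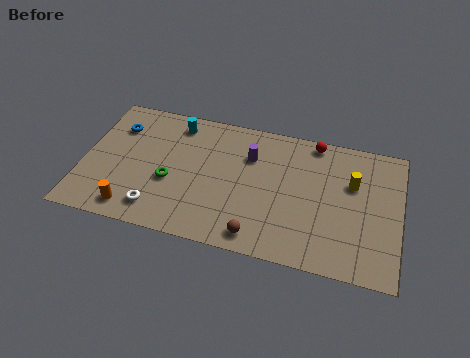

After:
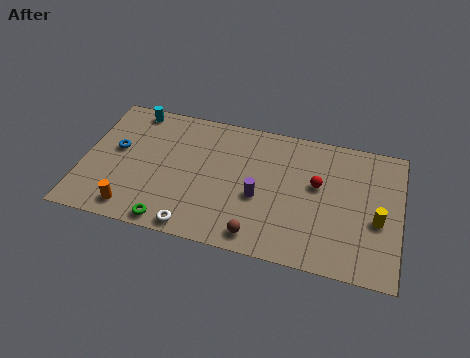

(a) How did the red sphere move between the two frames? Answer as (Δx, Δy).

(0.3, -2.7)

The red sphere started near (11.3, 7.7) and ended near (11.6, 5.0).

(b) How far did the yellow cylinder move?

2.4

From (13.3, 5.5) to (14.6, 3.5), the yellow cylinder covered √(1.3² + 2.0²) ≈ 2.4 units.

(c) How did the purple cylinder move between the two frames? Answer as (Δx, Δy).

(0.6, -2.5)

The purple cylinder started near (8.2, 6.0) and ended near (8.8, 3.5).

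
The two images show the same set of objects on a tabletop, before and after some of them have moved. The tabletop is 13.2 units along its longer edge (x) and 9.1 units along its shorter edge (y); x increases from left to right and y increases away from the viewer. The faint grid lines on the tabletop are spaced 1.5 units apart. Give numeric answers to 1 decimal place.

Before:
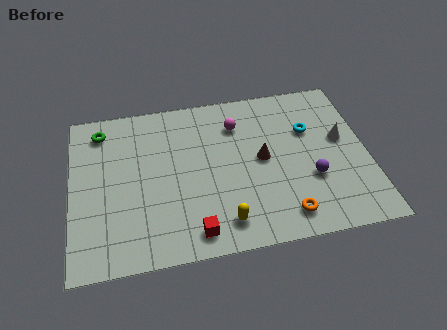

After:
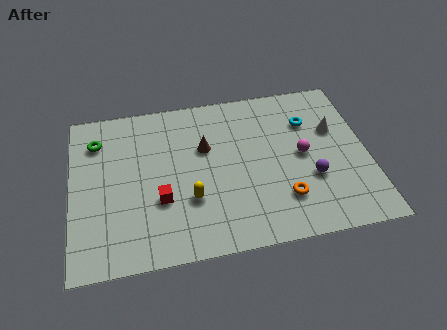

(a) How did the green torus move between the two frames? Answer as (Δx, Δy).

(-0.2, -0.6)

The green torus was at about (1.4, 7.6) and moved to about (1.2, 7.0).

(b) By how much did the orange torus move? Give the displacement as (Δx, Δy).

(0.0, 0.9)

The orange torus was at about (9.3, 1.4) and moved to about (9.3, 2.3).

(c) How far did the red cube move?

2.4

The red cube was near (5.3, 1.2) before and (3.9, 3.2) after, so it travelled √(1.4² + 2.0²) ≈ 2.4 units.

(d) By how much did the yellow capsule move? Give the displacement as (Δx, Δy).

(-1.4, 1.5)

The yellow capsule started near (6.6, 1.5) and ended near (5.2, 3.0).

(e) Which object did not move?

the purple sphere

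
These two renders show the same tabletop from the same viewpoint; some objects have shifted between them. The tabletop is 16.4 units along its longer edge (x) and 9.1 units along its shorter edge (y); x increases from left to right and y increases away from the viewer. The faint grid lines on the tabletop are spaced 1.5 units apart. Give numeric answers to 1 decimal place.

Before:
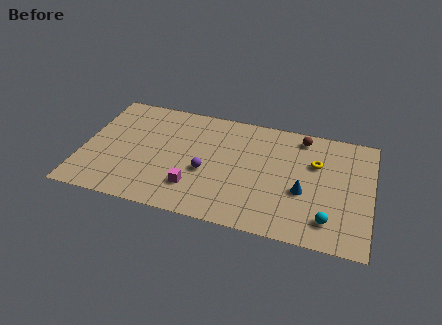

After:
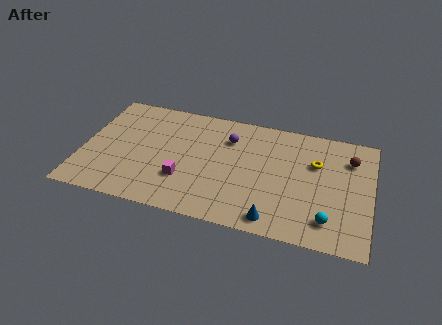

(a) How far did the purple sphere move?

3.2

The purple sphere was near (7.1, 3.7) before and (8.2, 6.7) after, so it travelled √(1.1² + 3.0²) ≈ 3.2 units.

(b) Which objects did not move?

the cyan sphere and the yellow torus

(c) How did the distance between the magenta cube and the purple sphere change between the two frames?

+3.0

The distance was about 1.5 in the first image and 4.5 in the second, so they moved 3.0 units further apart.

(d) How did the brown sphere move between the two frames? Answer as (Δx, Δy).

(2.8, -1.1)

The brown sphere started near (12.3, 7.9) and ended near (15.1, 6.8).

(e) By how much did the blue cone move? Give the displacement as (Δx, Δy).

(-1.5, -2.5)

From the two frames, the blue cone sits at roughly (12.6, 3.6) before and (11.1, 1.1) after.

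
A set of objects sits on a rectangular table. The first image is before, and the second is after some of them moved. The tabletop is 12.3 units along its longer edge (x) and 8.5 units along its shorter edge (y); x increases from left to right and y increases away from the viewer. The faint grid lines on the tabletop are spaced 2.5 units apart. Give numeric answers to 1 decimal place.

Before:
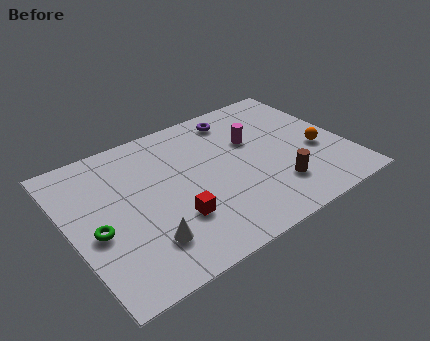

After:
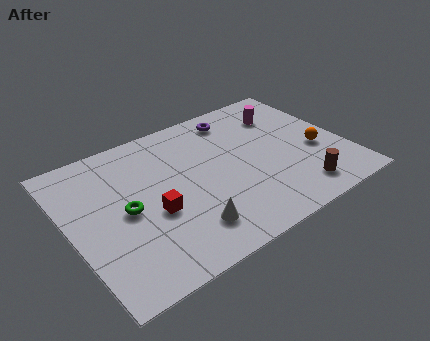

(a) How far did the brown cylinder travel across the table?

1.1

The brown cylinder moved from about (8.8, 2.1) to (9.7, 1.4), a distance of √(0.9² + 0.7²) ≈ 1.1.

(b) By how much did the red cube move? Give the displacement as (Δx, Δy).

(-0.8, 0.8)

The red cube was at about (4.3, 2.6) and moved to about (3.5, 3.4).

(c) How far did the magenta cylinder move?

2.0

The magenta cylinder moved from about (8.4, 5.4) to (10.1, 6.4), a distance of √(1.7² + 1.0²) ≈ 2.0.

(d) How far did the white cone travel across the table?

1.8

From (2.9, 2.0) to (4.7, 1.8), the white cone covered √(1.8² + 0.2²) ≈ 1.8 units.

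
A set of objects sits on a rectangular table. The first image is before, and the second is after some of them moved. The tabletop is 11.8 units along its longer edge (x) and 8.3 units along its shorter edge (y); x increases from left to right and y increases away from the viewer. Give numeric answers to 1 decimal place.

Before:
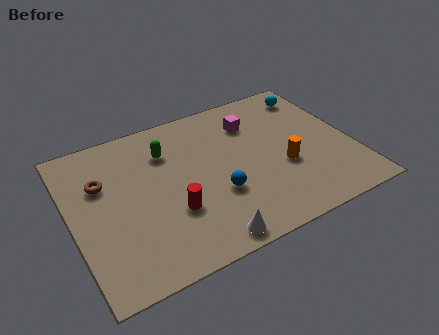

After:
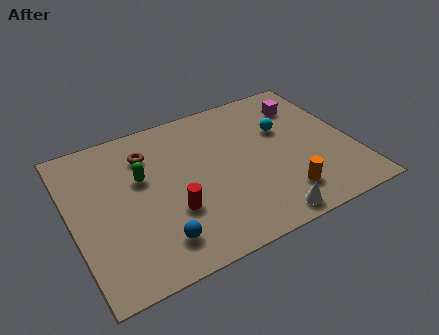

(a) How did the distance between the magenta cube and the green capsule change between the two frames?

+3.6

The distance was about 3.7 in the first image and 7.3 in the second, so they moved 3.6 units further apart.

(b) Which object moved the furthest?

the blue sphere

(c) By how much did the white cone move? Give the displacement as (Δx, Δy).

(2.5, 0.0)

The white cone was at about (5.1, 0.8) and moved to about (7.6, 0.8).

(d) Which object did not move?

the red cylinder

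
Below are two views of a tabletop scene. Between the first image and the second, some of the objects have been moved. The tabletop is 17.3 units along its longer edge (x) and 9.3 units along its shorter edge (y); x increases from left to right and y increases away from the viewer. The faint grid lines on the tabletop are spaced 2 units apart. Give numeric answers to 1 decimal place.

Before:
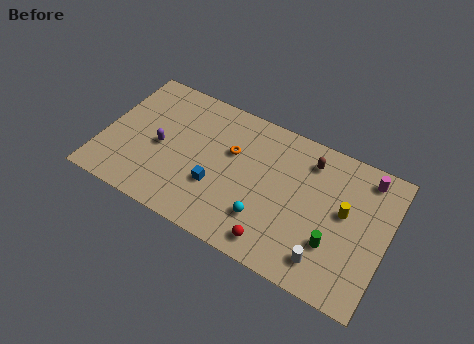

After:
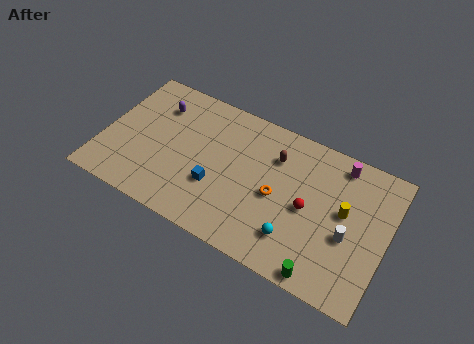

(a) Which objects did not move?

the yellow cylinder and the blue cube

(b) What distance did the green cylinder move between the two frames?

2.1

The green cylinder was near (14.3, 2.9) before and (14.0, 0.8) after, so it travelled √(0.3² + 2.1²) ≈ 2.1 units.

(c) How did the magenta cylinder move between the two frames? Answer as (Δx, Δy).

(-1.6, 0.1)

The magenta cylinder started near (15.7, 8.0) and ended near (14.1, 8.1).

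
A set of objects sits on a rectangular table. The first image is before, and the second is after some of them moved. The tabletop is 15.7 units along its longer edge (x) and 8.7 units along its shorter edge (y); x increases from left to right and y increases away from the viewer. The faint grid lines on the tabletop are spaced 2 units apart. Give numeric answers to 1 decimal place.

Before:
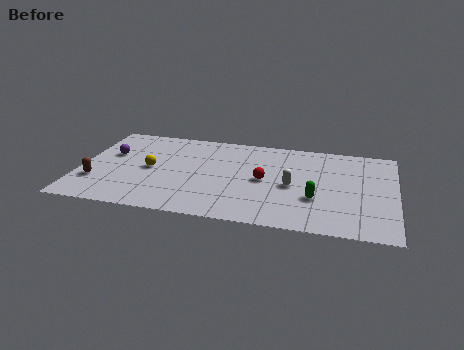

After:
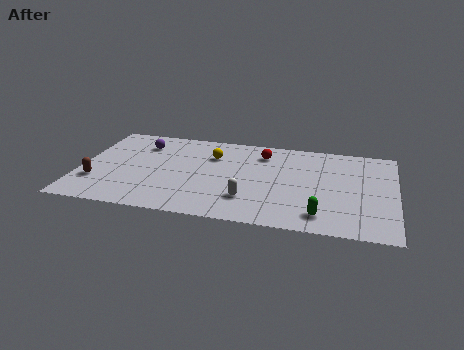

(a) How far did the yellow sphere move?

3.6

The yellow sphere moved from about (3.5, 4.3) to (6.5, 6.2), a distance of √(3.0² + 1.9²) ≈ 3.6.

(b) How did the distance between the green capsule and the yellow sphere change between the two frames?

-1.1

Before: roughly 8.4 units apart; after: 7.3. That's 1.1 units closer together.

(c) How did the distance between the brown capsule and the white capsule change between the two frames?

-2.2

They were about 9.8 units apart before and 7.6 after — 2.2 units closer together.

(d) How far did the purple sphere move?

2.0

From (1.4, 5.4) to (2.9, 6.7), the purple sphere covered √(1.5² + 1.3²) ≈ 2.0 units.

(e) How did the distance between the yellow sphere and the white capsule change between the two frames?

-2.7

Before: roughly 7.1 units apart; after: 4.4. That's 2.7 units closer together.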